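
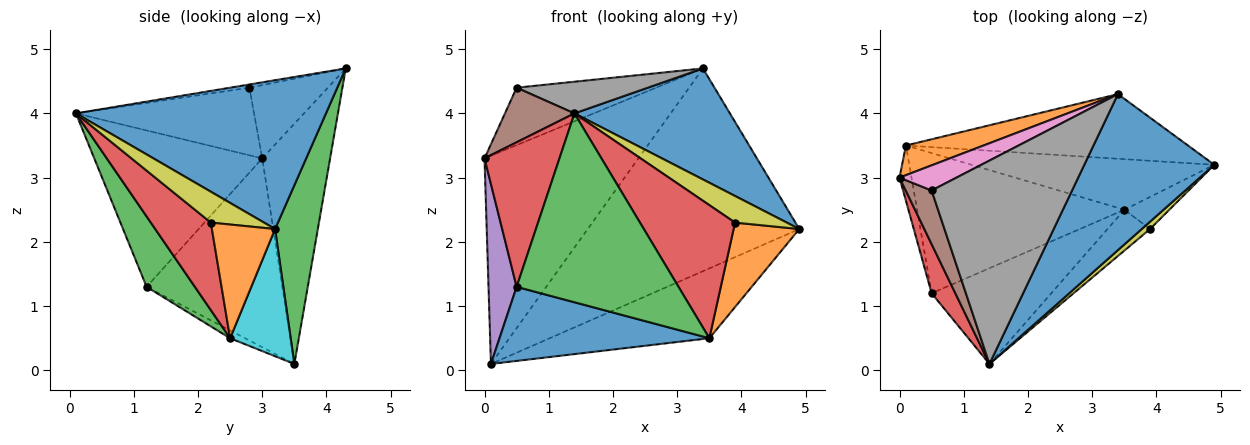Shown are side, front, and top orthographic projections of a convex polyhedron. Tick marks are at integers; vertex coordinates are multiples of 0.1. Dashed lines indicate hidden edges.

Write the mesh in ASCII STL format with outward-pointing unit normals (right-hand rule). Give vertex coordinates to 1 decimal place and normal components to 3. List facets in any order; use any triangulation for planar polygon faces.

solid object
 facet normal 0.682 -0.424 0.596
  outer loop
   vertex 3.4 4.3 4.7
   vertex 1.4 0.1 4.0
   vertex 4.9 3.2 2.2
  endloop
 endfacet
 facet normal -0.400 0.907 0.129
  outer loop
   vertex 3.4 4.3 4.7
   vertex 0.1 3.5 0.1
   vertex 0.0 3.0 3.3
  endloop
 endfacet
 facet normal 0.189 0.936 -0.298
  outer loop
   vertex 3.4 4.3 4.7
   vertex 4.9 3.2 2.2
   vertex 0.1 3.5 0.1
  endloop
 endfacet
 facet normal -0.905 -0.404 0.137
  outer loop
   vertex 0.5 1.2 1.3
   vertex 1.4 0.1 4.0
   vertex 0.0 3.0 3.3
  endloop
 endfacet
 facet normal -0.977 -0.202 -0.062
  outer loop
   vertex 0.5 1.2 1.3
   vertex 0.0 3.0 3.3
   vertex 0.1 3.5 0.1
  endloop
 endfacet
 facet normal -0.877 -0.342 0.337
  outer loop
   vertex 0.5 2.8 4.4
   vertex 0.0 3.0 3.3
   vertex 1.4 0.1 4.0
  endloop
 endfacet
 facet normal -0.458 0.814 0.356
  outer loop
   vertex 0.5 2.8 4.4
   vertex 3.4 4.3 4.7
   vertex 0.0 3.0 3.3
  endloop
 endfacet
 facet normal -0.023 -0.154 0.988
  outer loop
   vertex 0.5 2.8 4.4
   vertex 1.4 0.1 4.0
   vertex 3.4 4.3 4.7
  endloop
 endfacet
 facet normal 0.704 -0.685 0.189
  outer loop
   vertex 3.9 2.2 2.3
   vertex 4.9 3.2 2.2
   vertex 1.4 0.1 4.0
  endloop
 endfacet
 facet normal 0.294 0.774 -0.561
  outer loop
   vertex 3.5 2.5 0.5
   vertex 0.1 3.5 0.1
   vertex 4.9 3.2 2.2
  endloop
 endfacet
 facet normal -0.033 -0.467 -0.884
  outer loop
   vertex 3.5 2.5 0.5
   vertex 0.5 1.2 1.3
   vertex 0.1 3.5 0.1
  endloop
 endfacet
 facet normal 0.669 -0.695 -0.264
  outer loop
   vertex 3.5 2.5 0.5
   vertex 4.9 3.2 2.2
   vertex 3.9 2.2 2.3
  endloop
 endfacet
 facet normal 0.257 -0.862 -0.437
  outer loop
   vertex 3.5 2.5 0.5
   vertex 1.4 0.1 4.0
   vertex 0.5 1.2 1.3
  endloop
 endfacet
 facet normal 0.517 -0.818 -0.251
  outer loop
   vertex 3.5 2.5 0.5
   vertex 3.9 2.2 2.3
   vertex 1.4 0.1 4.0
  endloop
 endfacet
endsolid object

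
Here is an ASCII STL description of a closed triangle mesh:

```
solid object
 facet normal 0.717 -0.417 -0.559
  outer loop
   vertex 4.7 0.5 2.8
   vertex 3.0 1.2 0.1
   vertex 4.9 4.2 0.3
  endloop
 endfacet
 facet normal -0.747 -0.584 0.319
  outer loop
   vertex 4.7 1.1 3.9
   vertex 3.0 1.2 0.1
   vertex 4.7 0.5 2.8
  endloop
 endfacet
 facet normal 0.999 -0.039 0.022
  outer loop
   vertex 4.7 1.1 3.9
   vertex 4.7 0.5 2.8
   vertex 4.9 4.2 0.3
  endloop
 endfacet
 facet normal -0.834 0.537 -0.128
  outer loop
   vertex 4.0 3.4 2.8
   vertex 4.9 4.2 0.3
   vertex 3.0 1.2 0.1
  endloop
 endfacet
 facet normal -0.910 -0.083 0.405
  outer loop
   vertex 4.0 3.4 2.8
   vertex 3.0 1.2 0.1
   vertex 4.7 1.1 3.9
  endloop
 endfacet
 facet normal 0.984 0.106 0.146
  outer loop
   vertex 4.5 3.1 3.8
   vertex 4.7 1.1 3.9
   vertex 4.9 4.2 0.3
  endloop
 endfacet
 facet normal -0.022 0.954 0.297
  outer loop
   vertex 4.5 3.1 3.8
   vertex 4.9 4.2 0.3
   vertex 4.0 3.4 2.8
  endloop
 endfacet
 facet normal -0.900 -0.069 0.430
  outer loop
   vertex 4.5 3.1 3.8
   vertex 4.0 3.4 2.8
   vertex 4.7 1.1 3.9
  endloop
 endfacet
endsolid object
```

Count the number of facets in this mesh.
8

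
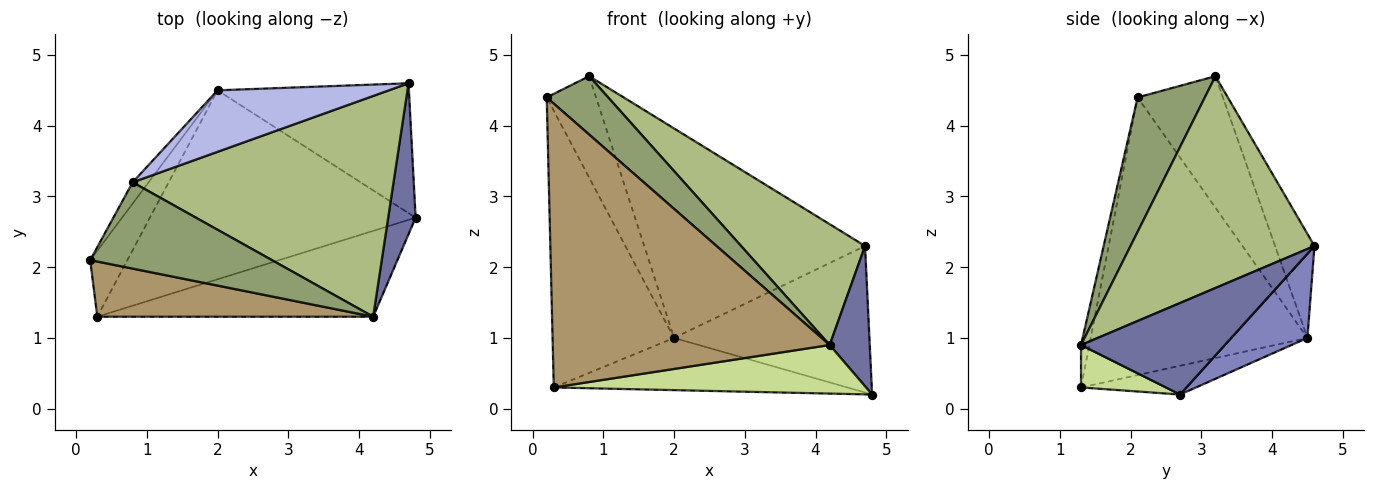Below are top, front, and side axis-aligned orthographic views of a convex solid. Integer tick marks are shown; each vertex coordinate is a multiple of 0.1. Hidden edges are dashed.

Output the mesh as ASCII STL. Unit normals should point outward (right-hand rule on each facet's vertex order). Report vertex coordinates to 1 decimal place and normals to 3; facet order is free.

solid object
 facet normal 0.925 -0.258 0.277
  outer loop
   vertex 4.2 1.3 0.9
   vertex 4.8 2.7 0.2
   vertex 4.7 4.6 2.3
  endloop
 endfacet
 facet normal 0.280 0.718 -0.637
  outer loop
   vertex 2.0 4.5 1.0
   vertex 4.7 4.6 2.3
   vertex 4.8 2.7 0.2
  endloop
 endfacet
 facet normal -0.861 0.498 -0.104
  outer loop
   vertex 0.8 3.2 4.7
   vertex 2.0 4.5 1.0
   vertex 0.2 2.1 4.4
  endloop
 endfacet
 facet normal -0.169 0.946 0.278
  outer loop
   vertex 0.8 3.2 4.7
   vertex 4.7 4.6 2.3
   vertex 2.0 4.5 1.0
  endloop
 endfacet
 facet normal 0.522 -0.478 0.706
  outer loop
   vertex 0.8 3.2 4.7
   vertex 0.2 2.1 4.4
   vertex 4.2 1.3 0.9
  endloop
 endfacet
 facet normal 0.580 -0.391 0.715
  outer loop
   vertex 0.8 3.2 4.7
   vertex 4.2 1.3 0.9
   vertex 4.7 4.6 2.3
  endloop
 endfacet
 facet normal 0.133 -0.488 -0.863
  outer loop
   vertex 0.3 1.3 0.3
   vertex 4.8 2.7 0.2
   vertex 4.2 1.3 0.9
  endloop
 endfacet
 facet normal -0.104 0.265 -0.959
  outer loop
   vertex 0.3 1.3 0.3
   vertex 2.0 4.5 1.0
   vertex 4.8 2.7 0.2
  endloop
 endfacet
 facet normal -0.029 -0.981 0.191
  outer loop
   vertex 0.3 1.3 0.3
   vertex 4.2 1.3 0.9
   vertex 0.2 2.1 4.4
  endloop
 endfacet
 facet normal -0.866 0.486 -0.116
  outer loop
   vertex 0.3 1.3 0.3
   vertex 0.2 2.1 4.4
   vertex 2.0 4.5 1.0
  endloop
 endfacet
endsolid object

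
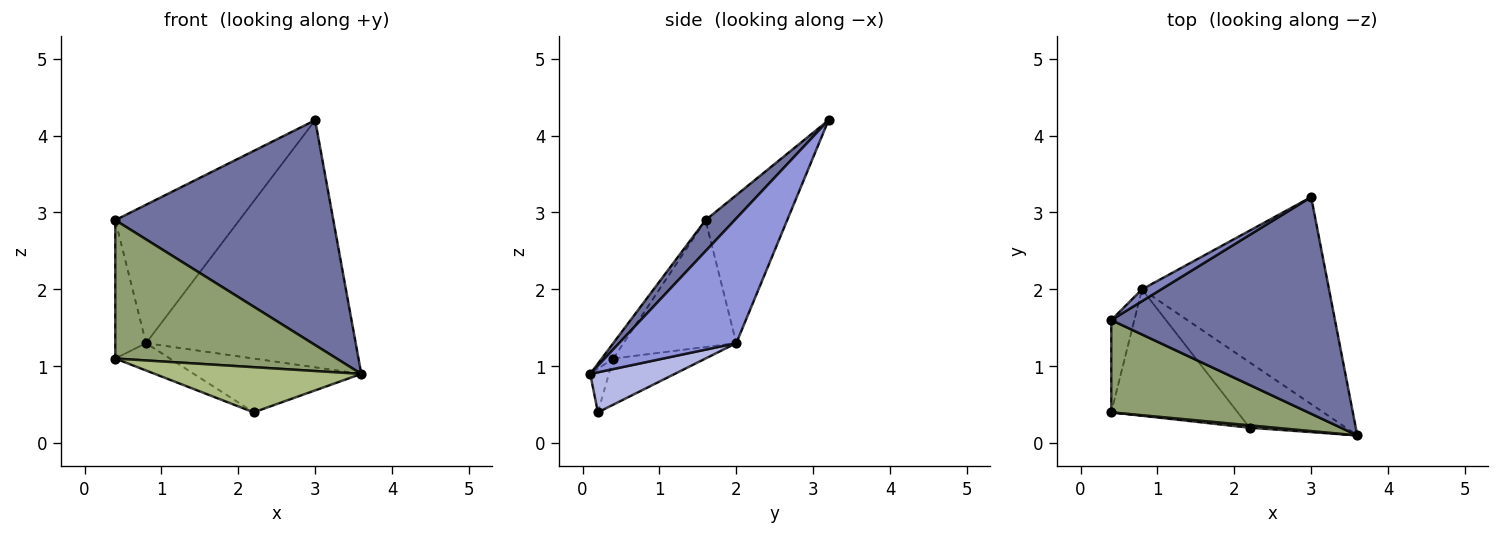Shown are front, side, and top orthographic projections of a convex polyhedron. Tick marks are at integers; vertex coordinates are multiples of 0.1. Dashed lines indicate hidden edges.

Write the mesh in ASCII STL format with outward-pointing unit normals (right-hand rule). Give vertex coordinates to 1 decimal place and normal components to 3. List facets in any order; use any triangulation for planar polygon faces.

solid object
 facet normal 0.096 -0.717 0.691
  outer loop
   vertex 3.0 3.2 4.2
   vertex 0.4 1.6 2.9
   vertex 3.6 0.1 0.9
  endloop
 endfacet
 facet normal -0.548 0.833 0.071
  outer loop
   vertex 0.8 2.0 1.3
   vertex 0.4 1.6 2.9
   vertex 3.0 3.2 4.2
  endloop
 endfacet
 facet normal 0.394 0.705 -0.590
  outer loop
   vertex 0.8 2.0 1.3
   vertex 3.0 3.2 4.2
   vertex 3.6 0.1 0.9
  endloop
 endfacet
 facet normal 0.306 0.605 -0.735
  outer loop
   vertex 0.8 2.0 1.3
   vertex 3.6 0.1 0.9
   vertex 2.2 0.2 0.4
  endloop
 endfacet
 facet normal -0.043 -0.831 0.554
  outer loop
   vertex 0.4 0.4 1.1
   vertex 3.6 0.1 0.9
   vertex 0.4 1.6 2.9
  endloop
 endfacet
 facet normal -0.090 -0.995 0.053
  outer loop
   vertex 0.4 0.4 1.1
   vertex 2.2 0.2 0.4
   vertex 3.6 0.1 0.9
  endloop
 endfacet
 facet normal -0.950 0.259 -0.173
  outer loop
   vertex 0.4 0.4 1.1
   vertex 0.4 1.6 2.9
   vertex 0.8 2.0 1.3
  endloop
 endfacet
 facet normal -0.336 0.199 -0.921
  outer loop
   vertex 0.4 0.4 1.1
   vertex 0.8 2.0 1.3
   vertex 2.2 0.2 0.4
  endloop
 endfacet
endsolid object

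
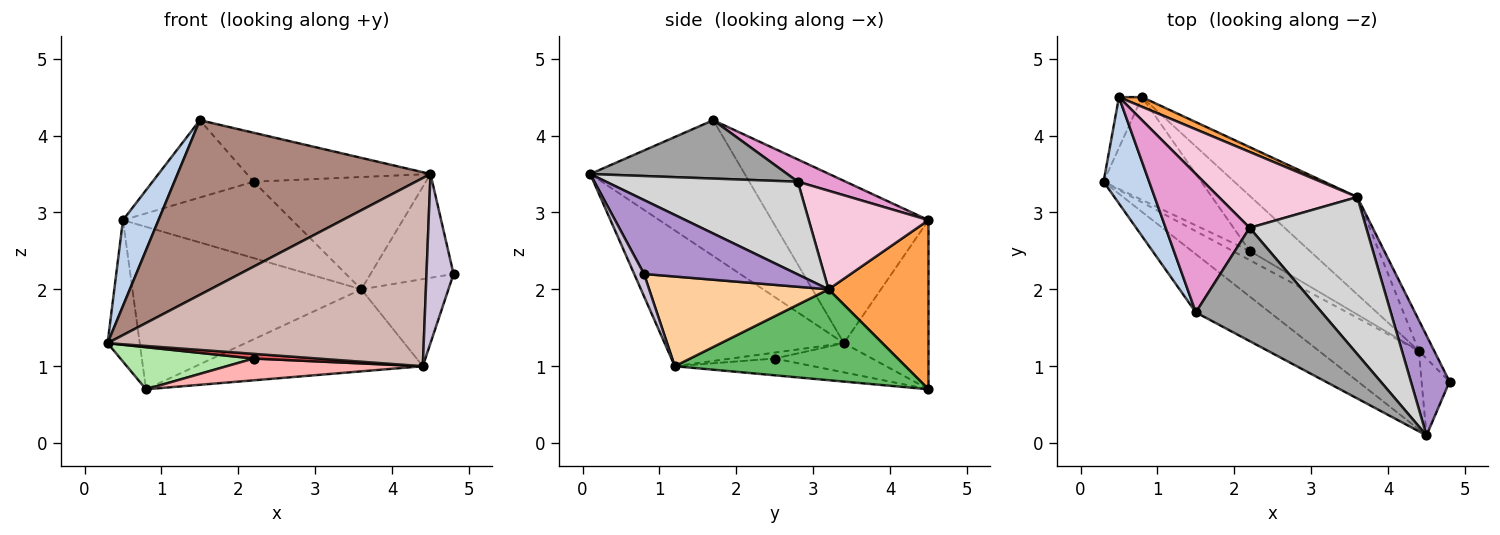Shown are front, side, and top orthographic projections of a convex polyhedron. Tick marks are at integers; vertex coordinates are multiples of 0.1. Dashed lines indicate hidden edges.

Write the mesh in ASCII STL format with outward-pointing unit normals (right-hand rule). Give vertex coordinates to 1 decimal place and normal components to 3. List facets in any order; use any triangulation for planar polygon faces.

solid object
 facet normal -0.927 0.353 -0.126
  outer loop
   vertex 0.5 4.5 2.9
   vertex 0.8 4.5 0.7
   vertex 0.3 3.4 1.3
  endloop
 endfacet
 facet normal -0.941 -0.213 0.264
  outer loop
   vertex 1.5 1.7 4.2
   vertex 0.5 4.5 2.9
   vertex 0.3 3.4 1.3
  endloop
 endfacet
 facet normal 0.400 0.915 0.054
  outer loop
   vertex 3.6 3.2 2.0
   vertex 0.8 4.5 0.7
   vertex 0.5 4.5 2.9
  endloop
 endfacet
 facet normal 0.889 0.432 -0.152
  outer loop
   vertex 3.6 3.2 2.0
   vertex 4.8 0.8 2.2
   vertex 4.4 1.2 1.0
  endloop
 endfacet
 facet normal 0.547 0.539 -0.640
  outer loop
   vertex 3.6 3.2 2.0
   vertex 4.4 1.2 1.0
   vertex 0.8 4.5 0.7
  endloop
 endfacet
 facet normal -0.267 -0.365 -0.892
  outer loop
   vertex 2.2 2.5 1.1
   vertex 0.3 3.4 1.3
   vertex 0.8 4.5 0.7
  endloop
 endfacet
 facet normal -0.295 -0.434 -0.851
  outer loop
   vertex 2.2 2.5 1.1
   vertex 4.4 1.2 1.0
   vertex 0.3 3.4 1.3
  endloop
 endfacet
 facet normal -0.251 -0.356 -0.900
  outer loop
   vertex 2.2 2.5 1.1
   vertex 0.8 4.5 0.7
   vertex 4.4 1.2 1.0
  endloop
 endfacet
 facet normal 0.798 0.434 0.418
  outer loop
   vertex 4.5 0.1 3.5
   vertex 4.8 0.8 2.2
   vertex 3.6 3.2 2.0
  endloop
 endfacet
 facet normal 0.314 -0.864 -0.393
  outer loop
   vertex 4.5 0.1 3.5
   vertex 4.4 1.2 1.0
   vertex 4.8 0.8 2.2
  endloop
 endfacet
 facet normal -0.502 -0.821 -0.274
  outer loop
   vertex 4.5 0.1 3.5
   vertex 1.5 1.7 4.2
   vertex 0.3 3.4 1.3
  endloop
 endfacet
 facet normal -0.464 -0.818 -0.341
  outer loop
   vertex 4.5 0.1 3.5
   vertex 0.3 3.4 1.3
   vertex 4.4 1.2 1.0
  endloop
 endfacet
 facet normal 0.225 0.475 0.851
  outer loop
   vertex 2.2 2.8 3.4
   vertex 0.5 4.5 2.9
   vertex 1.5 1.7 4.2
  endloop
 endfacet
 facet normal 0.449 0.634 0.630
  outer loop
   vertex 2.2 2.8 3.4
   vertex 3.6 3.2 2.0
   vertex 0.5 4.5 2.9
  endloop
 endfacet
 facet normal 0.392 0.365 0.845
  outer loop
   vertex 2.2 2.8 3.4
   vertex 1.5 1.7 4.2
   vertex 4.5 0.1 3.5
  endloop
 endfacet
 facet normal 0.543 0.488 0.683
  outer loop
   vertex 2.2 2.8 3.4
   vertex 4.5 0.1 3.5
   vertex 3.6 3.2 2.0
  endloop
 endfacet
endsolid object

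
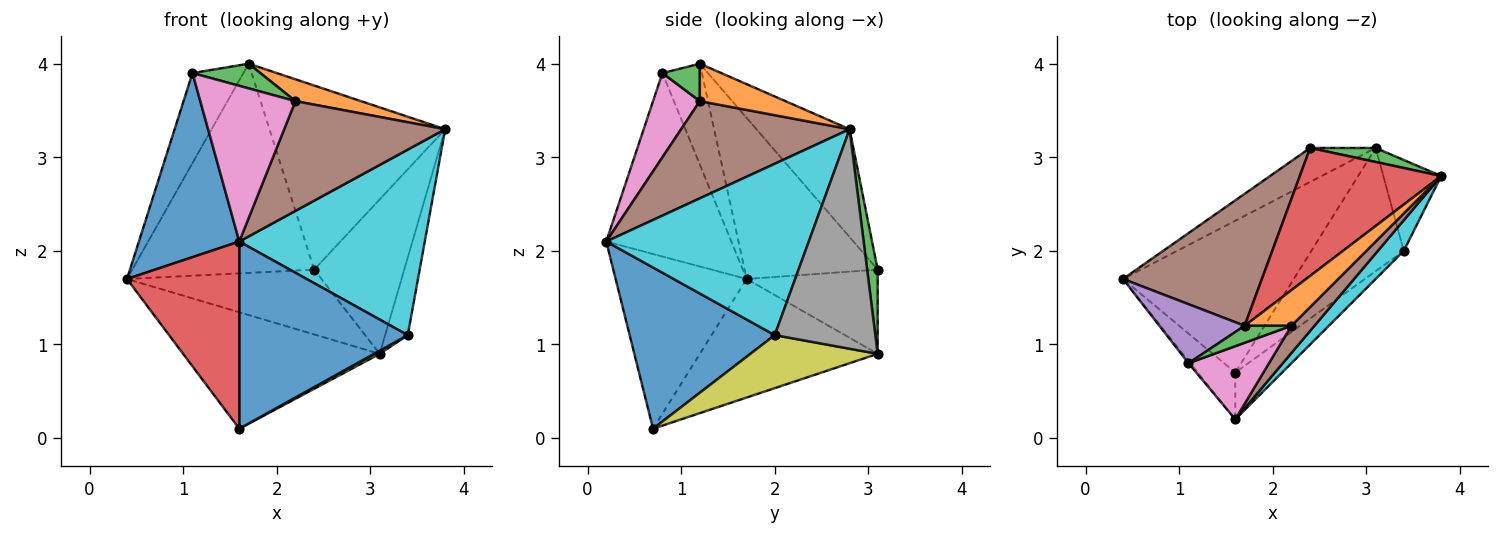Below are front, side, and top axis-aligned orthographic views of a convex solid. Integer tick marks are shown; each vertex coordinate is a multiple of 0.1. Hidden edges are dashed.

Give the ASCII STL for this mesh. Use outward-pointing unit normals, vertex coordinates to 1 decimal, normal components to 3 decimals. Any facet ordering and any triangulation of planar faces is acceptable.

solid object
 facet normal -0.780 -0.626 -0.008
  outer loop
   vertex 1.1 0.8 3.9
   vertex 0.4 1.7 1.7
   vertex 1.6 0.2 2.1
  endloop
 endfacet
 facet normal -0.512 0.761 -0.399
  outer loop
   vertex 2.4 3.1 1.8
   vertex 3.1 3.1 0.9
   vertex 0.4 1.7 1.7
  endloop
 endfacet
 facet normal 0.116 0.989 0.090
  outer loop
   vertex 2.4 3.1 1.8
   vertex 3.8 2.8 3.3
   vertex 3.1 3.1 0.9
  endloop
 endfacet
 facet normal -0.749 -0.642 -0.161
  outer loop
   vertex 1.6 0.7 0.1
   vertex 1.6 0.2 2.1
   vertex 0.4 1.7 1.7
  endloop
 endfacet
 facet normal -0.482 0.533 -0.695
  outer loop
   vertex 1.6 0.7 0.1
   vertex 0.4 1.7 1.7
   vertex 3.1 3.1 0.9
  endloop
 endfacet
 facet normal 0.713 -0.681 0.169
  outer loop
   vertex 2.2 1.2 3.6
   vertex 1.6 0.2 2.1
   vertex 3.8 2.8 3.3
  endloop
 endfacet
 facet normal 0.407 -0.827 0.389
  outer loop
   vertex 2.2 1.2 3.6
   vertex 1.1 0.8 3.9
   vertex 1.6 0.2 2.1
  endloop
 endfacet
 facet normal 0.945 0.212 -0.249
  outer loop
   vertex 3.4 2.0 1.1
   vertex 3.1 3.1 0.9
   vertex 3.8 2.8 3.3
  endloop
 endfacet
 facet normal 0.498 -0.022 -0.867
  outer loop
   vertex 3.4 2.0 1.1
   vertex 1.6 0.7 0.1
   vertex 3.1 3.1 0.9
  endloop
 endfacet
 facet normal 0.733 -0.671 0.111
  outer loop
   vertex 3.4 2.0 1.1
   vertex 3.8 2.8 3.3
   vertex 1.6 0.2 2.1
  endloop
 endfacet
 facet normal 0.641 -0.745 -0.186
  outer loop
   vertex 3.4 2.0 1.1
   vertex 1.6 0.2 2.1
   vertex 1.6 0.7 0.1
  endloop
 endfacet
 facet normal 0.564 -0.431 0.704
  outer loop
   vertex 1.7 1.2 4.0
   vertex 2.2 1.2 3.6
   vertex 3.8 2.8 3.3
  endloop
 endfacet
 facet normal 0.414 -0.750 0.517
  outer loop
   vertex 1.7 1.2 4.0
   vertex 1.1 0.8 3.9
   vertex 2.2 1.2 3.6
  endloop
 endfacet
 facet normal -0.399 0.753 0.523
  outer loop
   vertex 1.7 1.2 4.0
   vertex 3.8 2.8 3.3
   vertex 2.4 3.1 1.8
  endloop
 endfacet
 facet normal -0.544 0.701 0.460
  outer loop
   vertex 1.7 1.2 4.0
   vertex 0.4 1.7 1.7
   vertex 1.1 0.8 3.9
  endloop
 endfacet
 facet normal -0.526 0.719 0.454
  outer loop
   vertex 1.7 1.2 4.0
   vertex 2.4 3.1 1.8
   vertex 0.4 1.7 1.7
  endloop
 endfacet
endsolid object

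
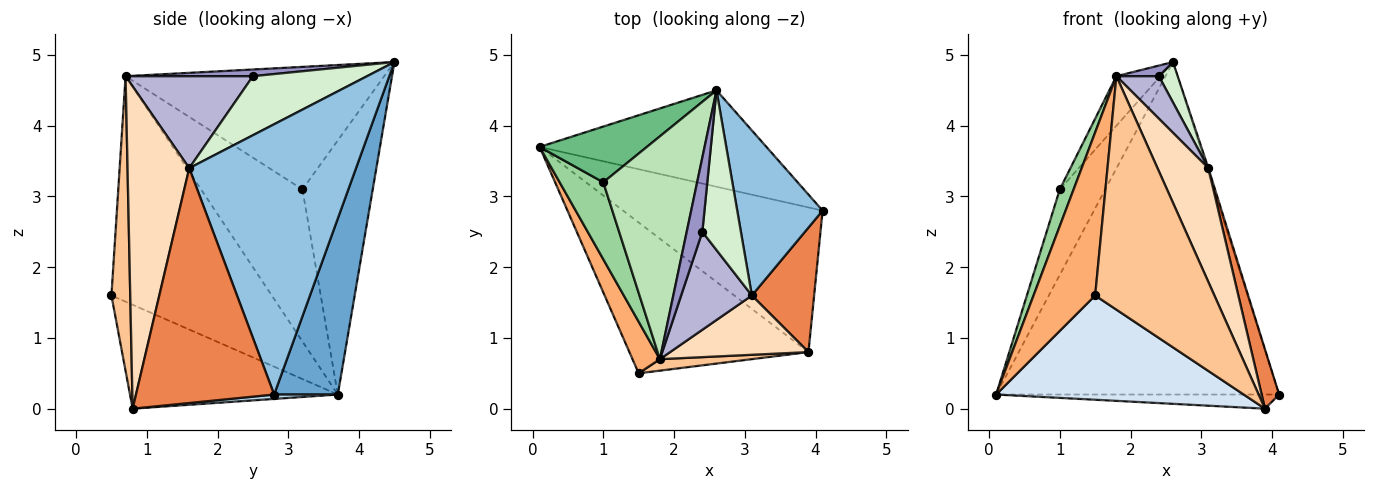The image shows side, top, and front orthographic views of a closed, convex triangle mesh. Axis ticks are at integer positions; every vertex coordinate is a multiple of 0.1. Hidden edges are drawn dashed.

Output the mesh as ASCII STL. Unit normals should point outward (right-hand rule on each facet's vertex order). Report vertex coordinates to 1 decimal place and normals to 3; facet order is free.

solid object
 facet normal 0.211 0.939 -0.272
  outer loop
   vertex 2.6 4.5 4.9
   vertex 4.1 2.8 0.2
   vertex 0.1 3.7 0.2
  endloop
 endfacet
 facet normal 0.954 0.009 0.301
  outer loop
   vertex 3.1 1.6 3.4
   vertex 4.1 2.8 0.2
   vertex 2.6 4.5 4.9
  endloop
 endfacet
 facet normal 0.022 0.097 -0.995
  outer loop
   vertex 3.9 0.8 0.0
   vertex 0.1 3.7 0.2
   vertex 4.1 2.8 0.2
  endloop
 endfacet
 facet normal -0.431 -0.513 -0.742
  outer loop
   vertex 3.9 0.8 0.0
   vertex 1.5 0.5 1.6
   vertex 0.1 3.7 0.2
  endloop
 endfacet
 facet normal 0.959 -0.121 0.254
  outer loop
   vertex 3.9 0.8 0.0
   vertex 4.1 2.8 0.2
   vertex 3.1 1.6 3.4
  endloop
 endfacet
 facet normal -0.927 -0.356 0.113
  outer loop
   vertex 1.8 0.7 4.7
   vertex 0.1 3.7 0.2
   vertex 1.5 0.5 1.6
  endloop
 endfacet
 facet normal 0.156 -0.987 0.049
  outer loop
   vertex 1.8 0.7 4.7
   vertex 1.5 0.5 1.6
   vertex 3.9 0.8 0.0
  endloop
 endfacet
 facet normal 0.732 -0.604 0.314
  outer loop
   vertex 1.8 0.7 4.7
   vertex 3.9 0.8 0.0
   vertex 3.1 1.6 3.4
  endloop
 endfacet
 facet normal -0.792 0.512 0.334
  outer loop
   vertex 1.0 3.2 3.1
   vertex 2.6 4.5 4.9
   vertex 0.1 3.7 0.2
  endloop
 endfacet
 facet normal -0.953 -0.130 0.273
  outer loop
   vertex 1.0 3.2 3.1
   vertex 0.1 3.7 0.2
   vertex 1.8 0.7 4.7
  endloop
 endfacet
 facet normal -0.787 0.134 0.603
  outer loop
   vertex 1.0 3.2 3.1
   vertex 1.8 0.7 4.7
   vertex 2.6 4.5 4.9
  endloop
 endfacet
 facet normal 0.829 -0.137 0.542
  outer loop
   vertex 2.4 2.5 4.7
   vertex 3.1 1.6 3.4
   vertex 2.6 4.5 4.9
  endloop
 endfacet
 facet normal 0.391 -0.130 0.911
  outer loop
   vertex 2.4 2.5 4.7
   vertex 2.6 4.5 4.9
   vertex 1.8 0.7 4.7
  endloop
 endfacet
 facet normal 0.766 -0.255 0.589
  outer loop
   vertex 2.4 2.5 4.7
   vertex 1.8 0.7 4.7
   vertex 3.1 1.6 3.4
  endloop
 endfacet
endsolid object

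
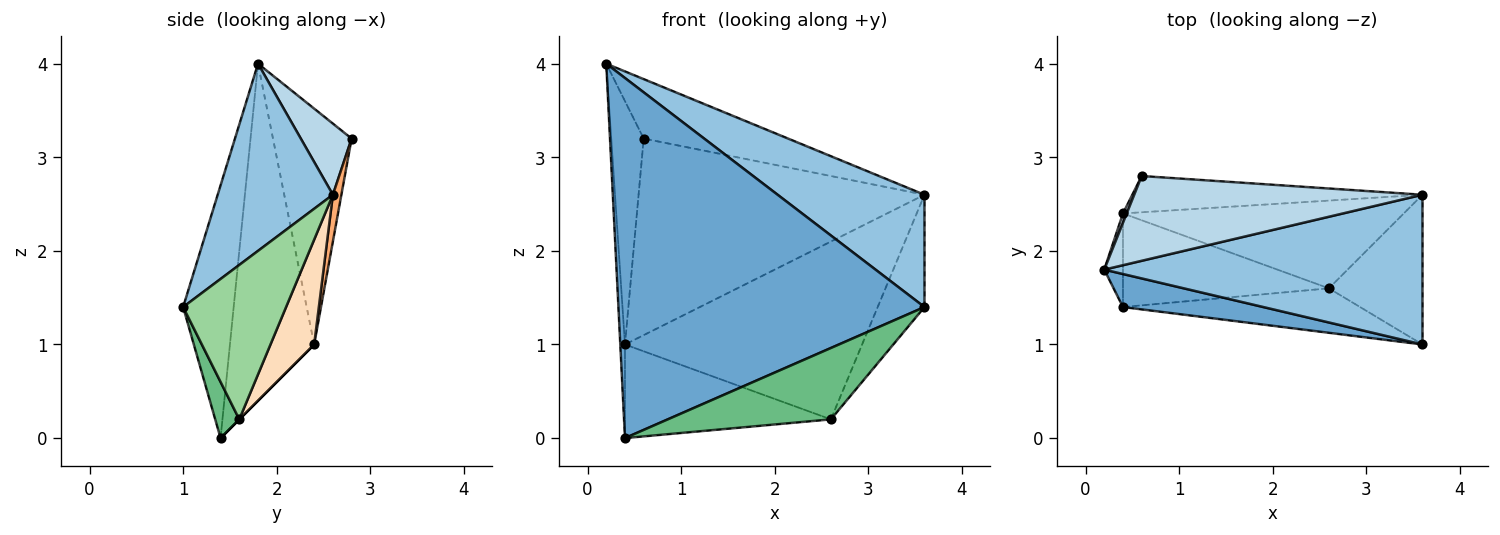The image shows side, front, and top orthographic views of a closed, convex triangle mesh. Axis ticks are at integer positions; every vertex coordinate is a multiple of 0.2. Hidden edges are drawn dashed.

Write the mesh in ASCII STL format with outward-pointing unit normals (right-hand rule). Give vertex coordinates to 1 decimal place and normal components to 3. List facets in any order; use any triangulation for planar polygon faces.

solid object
 facet normal -0.162 -0.983 0.090
  outer loop
   vertex 0.4 1.4 0.0
   vertex 3.6 1.0 1.4
   vertex 0.2 1.8 4.0
  endloop
 endfacet
 facet normal 0.426 -0.543 0.724
  outer loop
   vertex 3.6 2.6 2.6
   vertex 0.2 1.8 4.0
   vertex 3.6 1.0 1.4
  endloop
 endfacet
 facet normal 0.198 0.563 0.803
  outer loop
   vertex 3.6 2.6 2.6
   vertex 0.6 2.8 3.2
   vertex 0.2 1.8 4.0
  endloop
 endfacet
 facet normal -0.924 0.381 0.015
  outer loop
   vertex 0.4 2.4 1.0
   vertex 0.2 1.8 4.0
   vertex 0.6 2.8 3.2
  endloop
 endfacet
 facet normal -0.997 0.055 -0.055
  outer loop
   vertex 0.4 2.4 1.0
   vertex 0.4 1.4 0.0
   vertex 0.2 1.8 4.0
  endloop
 endfacet
 facet normal 0.029 0.983 -0.181
  outer loop
   vertex 0.4 2.4 1.0
   vertex 0.6 2.8 3.2
   vertex 3.6 2.6 2.6
  endloop
 endfacet
 facet normal 0.000 0.707 -0.707
  outer loop
   vertex 2.6 1.6 0.2
   vertex 0.4 1.4 0.0
   vertex 0.4 2.4 1.0
  endloop
 endfacet
 facet normal 0.163 0.885 -0.437
  outer loop
   vertex 2.6 1.6 0.2
   vertex 0.4 2.4 1.0
   vertex 3.6 2.6 2.6
  endloop
 endfacet
 facet normal 0.124 -0.842 -0.525
  outer loop
   vertex 2.6 1.6 0.2
   vertex 3.6 1.0 1.4
   vertex 0.4 1.4 0.0
  endloop
 endfacet
 facet normal 0.797 0.362 -0.483
  outer loop
   vertex 2.6 1.6 0.2
   vertex 3.6 2.6 2.6
   vertex 3.6 1.0 1.4
  endloop
 endfacet
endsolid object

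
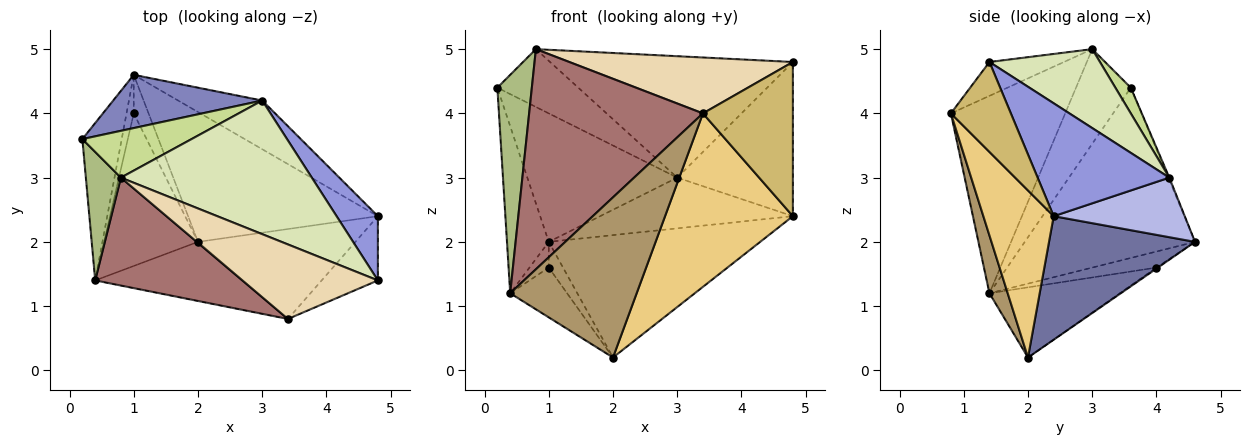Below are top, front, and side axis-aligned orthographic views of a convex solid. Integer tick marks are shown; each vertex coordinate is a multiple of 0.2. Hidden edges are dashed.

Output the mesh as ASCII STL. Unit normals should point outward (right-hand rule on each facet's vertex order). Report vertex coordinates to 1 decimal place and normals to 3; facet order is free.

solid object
 facet normal 0.428 0.620 -0.658
  outer loop
   vertex 4.8 2.4 2.4
   vertex 2.0 2.0 0.2
   vertex 1.0 4.6 2.0
  endloop
 endfacet
 facet normal -0.007 0.924 0.383
  outer loop
   vertex 3.0 4.2 3.0
   vertex 1.0 4.6 2.0
   vertex 0.2 3.6 4.4
  endloop
 endfacet
 facet normal 0.725 0.636 0.265
  outer loop
   vertex 3.0 4.2 3.0
   vertex 4.8 1.4 4.8
   vertex 4.8 2.4 2.4
  endloop
 endfacet
 facet normal 0.440 0.648 -0.622
  outer loop
   vertex 3.0 4.2 3.0
   vertex 4.8 2.4 2.4
   vertex 1.0 4.6 2.0
  endloop
 endfacet
 facet normal -0.948 0.232 -0.219
  outer loop
   vertex 0.4 1.4 1.2
   vertex 0.2 3.6 4.4
   vertex 1.0 4.6 2.0
  endloop
 endfacet
 facet normal -0.808 -0.508 0.299
  outer loop
   vertex 0.8 3.0 5.0
   vertex 0.2 3.6 4.4
   vertex 0.4 1.4 1.2
  endloop
 endfacet
 facet normal 0.146 0.769 0.622
  outer loop
   vertex 0.8 3.0 5.0
   vertex 3.0 4.2 3.0
   vertex 0.2 3.6 4.4
  endloop
 endfacet
 facet normal 0.293 0.643 0.708
  outer loop
   vertex 0.8 3.0 5.0
   vertex 4.8 1.4 4.8
   vertex 3.0 4.2 3.0
  endloop
 endfacet
 facet normal 0.134 -0.930 -0.343
  outer loop
   vertex 3.4 0.8 4.0
   vertex 0.4 1.4 1.2
   vertex 2.0 2.0 0.2
  endloop
 endfacet
 facet normal 0.524 -0.786 -0.328
  outer loop
   vertex 3.4 0.8 4.0
   vertex 4.8 2.4 2.4
   vertex 4.8 1.4 4.8
  endloop
 endfacet
 facet normal 0.439 -0.798 -0.414
  outer loop
   vertex 3.4 0.8 4.0
   vertex 2.0 2.0 0.2
   vertex 4.8 2.4 2.4
  endloop
 endfacet
 facet normal -0.196 -0.588 0.784
  outer loop
   vertex 3.4 0.8 4.0
   vertex 4.8 1.4 4.8
   vertex 0.8 3.0 5.0
  endloop
 endfacet
 facet normal -0.508 -0.773 0.379
  outer loop
   vertex 3.4 0.8 4.0
   vertex 0.8 3.0 5.0
   vertex 0.4 1.4 1.2
  endloop
 endfacet
 facet normal -0.055 0.554 -0.831
  outer loop
   vertex 1.0 4.0 1.6
   vertex 1.0 4.6 2.0
   vertex 2.0 2.0 0.2
  endloop
 endfacet
 facet normal -0.880 0.264 -0.396
  outer loop
   vertex 1.0 4.0 1.6
   vertex 0.4 1.4 1.2
   vertex 1.0 4.6 2.0
  endloop
 endfacet
 facet normal -0.579 0.253 -0.775
  outer loop
   vertex 1.0 4.0 1.6
   vertex 2.0 2.0 0.2
   vertex 0.4 1.4 1.2
  endloop
 endfacet
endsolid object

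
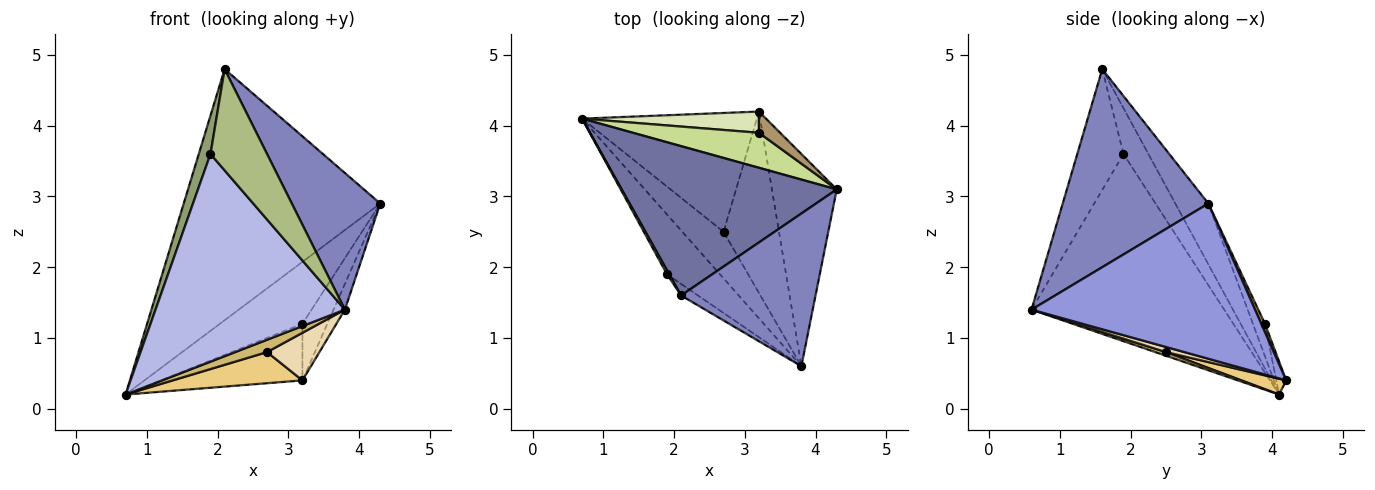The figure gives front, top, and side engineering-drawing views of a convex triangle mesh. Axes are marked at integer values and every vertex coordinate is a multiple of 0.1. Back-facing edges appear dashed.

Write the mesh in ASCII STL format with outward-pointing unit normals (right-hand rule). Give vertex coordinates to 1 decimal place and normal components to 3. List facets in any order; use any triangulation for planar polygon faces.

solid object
 facet normal -0.143 0.851 0.506
  outer loop
   vertex 2.1 1.6 4.8
   vertex 4.3 3.1 2.9
   vertex 0.7 4.1 0.2
  endloop
 endfacet
 facet normal 0.739 -0.449 0.502
  outer loop
   vertex 2.1 1.6 4.8
   vertex 3.8 0.6 1.4
   vertex 4.3 3.1 2.9
  endloop
 endfacet
 facet normal 0.922 0.047 -0.385
  outer loop
   vertex 3.2 4.2 0.4
   vertex 4.3 3.1 2.9
   vertex 3.8 0.6 1.4
  endloop
 endfacet
 facet normal -0.699 -0.687 -0.198
  outer loop
   vertex 1.9 1.9 3.6
   vertex 0.7 4.1 0.2
   vertex 3.8 0.6 1.4
  endloop
 endfacet
 facet normal -0.904 -0.424 0.045
  outer loop
   vertex 1.9 1.9 3.6
   vertex 2.1 1.6 4.8
   vertex 0.7 4.1 0.2
  endloop
 endfacet
 facet normal -0.630 -0.772 -0.088
  outer loop
   vertex 1.9 1.9 3.6
   vertex 3.8 0.6 1.4
   vertex 2.1 1.6 4.8
  endloop
 endfacet
 facet normal -0.126 0.864 0.488
  outer loop
   vertex 3.2 3.9 1.2
   vertex 0.7 4.1 0.2
   vertex 4.3 3.1 2.9
  endloop
 endfacet
 facet normal -0.065 0.934 0.350
  outer loop
   vertex 3.2 3.9 1.2
   vertex 3.2 4.2 0.4
   vertex 0.7 4.1 0.2
  endloop
 endfacet
 facet normal 0.137 0.927 0.348
  outer loop
   vertex 3.2 3.9 1.2
   vertex 4.3 3.1 2.9
   vertex 3.2 4.2 0.4
  endloop
 endfacet
 facet normal 0.085 -0.255 -0.963
  outer loop
   vertex 2.7 2.5 0.8
   vertex 3.8 0.6 1.4
   vertex 0.7 4.1 0.2
  endloop
 endfacet
 facet normal 0.087 -0.252 -0.964
  outer loop
   vertex 2.7 2.5 0.8
   vertex 0.7 4.1 0.2
   vertex 3.2 4.2 0.4
  endloop
 endfacet
 facet normal 0.089 -0.253 -0.963
  outer loop
   vertex 2.7 2.5 0.8
   vertex 3.2 4.2 0.4
   vertex 3.8 0.6 1.4
  endloop
 endfacet
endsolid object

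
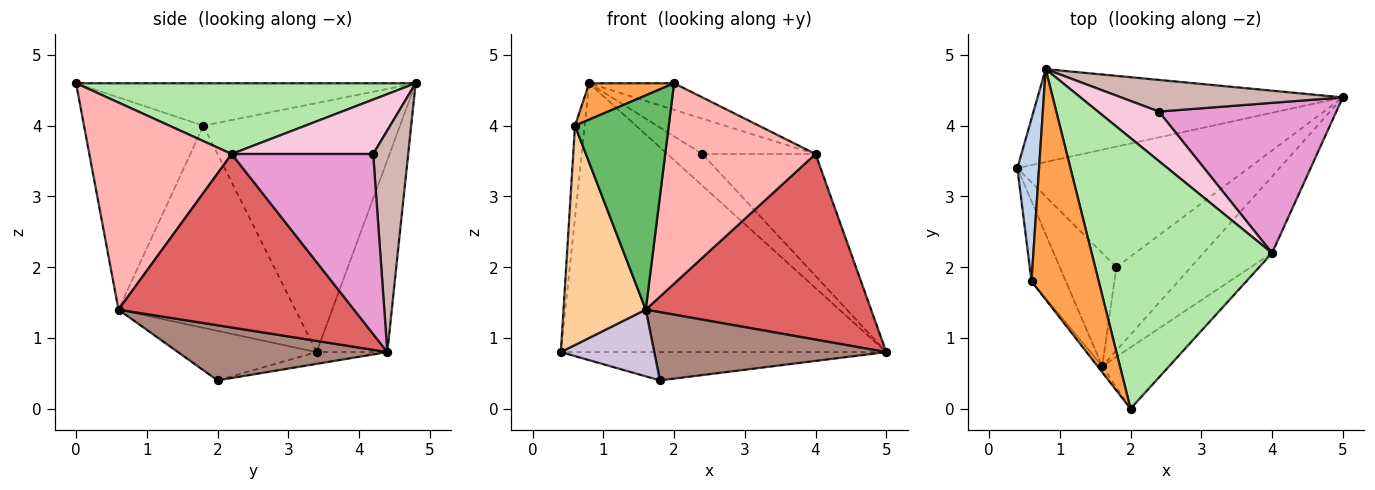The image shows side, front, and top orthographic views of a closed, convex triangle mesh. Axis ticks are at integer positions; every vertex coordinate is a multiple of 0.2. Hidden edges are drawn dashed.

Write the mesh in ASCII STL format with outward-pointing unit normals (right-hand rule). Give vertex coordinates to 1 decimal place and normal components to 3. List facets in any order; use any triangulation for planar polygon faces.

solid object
 facet normal -0.201 0.926 -0.320
  outer loop
   vertex 0.8 4.8 4.6
   vertex 5.0 4.4 0.8
   vertex 0.4 3.4 0.8
  endloop
 endfacet
 facet normal -0.995 0.049 0.087
  outer loop
   vertex 0.6 1.8 4.0
   vertex 0.8 4.8 4.6
   vertex 0.4 3.4 0.8
  endloop
 endfacet
 facet normal -0.529 -0.132 0.838
  outer loop
   vertex 0.6 1.8 4.0
   vertex 2.0 0.0 4.6
   vertex 0.8 4.8 4.6
  endloop
 endfacet
 facet normal -0.896 -0.417 -0.152
  outer loop
   vertex 0.6 1.8 4.0
   vertex 0.4 3.4 0.8
   vertex 1.6 0.6 1.4
  endloop
 endfacet
 facet normal -0.786 -0.617 -0.017
  outer loop
   vertex 0.6 1.8 4.0
   vertex 1.6 0.6 1.4
   vertex 2.0 0.0 4.6
  endloop
 endfacet
 facet normal 0.364 0.091 0.927
  outer loop
   vertex 4.0 2.2 3.6
   vertex 0.8 4.8 4.6
   vertex 2.0 0.0 4.6
  endloop
 endfacet
 facet normal 0.695 -0.665 -0.274
  outer loop
   vertex 4.0 2.2 3.6
   vertex 1.6 0.6 1.4
   vertex 5.0 4.4 0.8
  endloop
 endfacet
 facet normal 0.671 -0.709 -0.217
  outer loop
   vertex 4.0 2.2 3.6
   vertex 2.0 0.0 4.6
   vertex 1.6 0.6 1.4
  endloop
 endfacet
 facet normal -0.050 0.228 -0.972
  outer loop
   vertex 1.8 2.0 0.4
   vertex 0.4 3.4 0.8
   vertex 5.0 4.4 0.8
  endloop
 endfacet
 facet normal -0.602 -0.405 -0.688
  outer loop
   vertex 1.8 2.0 0.4
   vertex 1.6 0.6 1.4
   vertex 0.4 3.4 0.8
  endloop
 endfacet
 facet normal 0.497 -0.550 -0.671
  outer loop
   vertex 1.8 2.0 0.4
   vertex 5.0 4.4 0.8
   vertex 1.6 0.6 1.4
  endloop
 endfacet
 facet normal 0.577 0.577 0.577
  outer loop
   vertex 2.4 4.2 3.6
   vertex 5.0 4.4 0.8
   vertex 0.8 4.8 4.6
  endloop
 endfacet
 facet normal 0.619 0.495 0.610
  outer loop
   vertex 2.4 4.2 3.6
   vertex 4.0 2.2 3.6
   vertex 5.0 4.4 0.8
  endloop
 endfacet
 facet normal 0.588 0.470 0.658
  outer loop
   vertex 2.4 4.2 3.6
   vertex 0.8 4.8 4.6
   vertex 4.0 2.2 3.6
  endloop
 endfacet
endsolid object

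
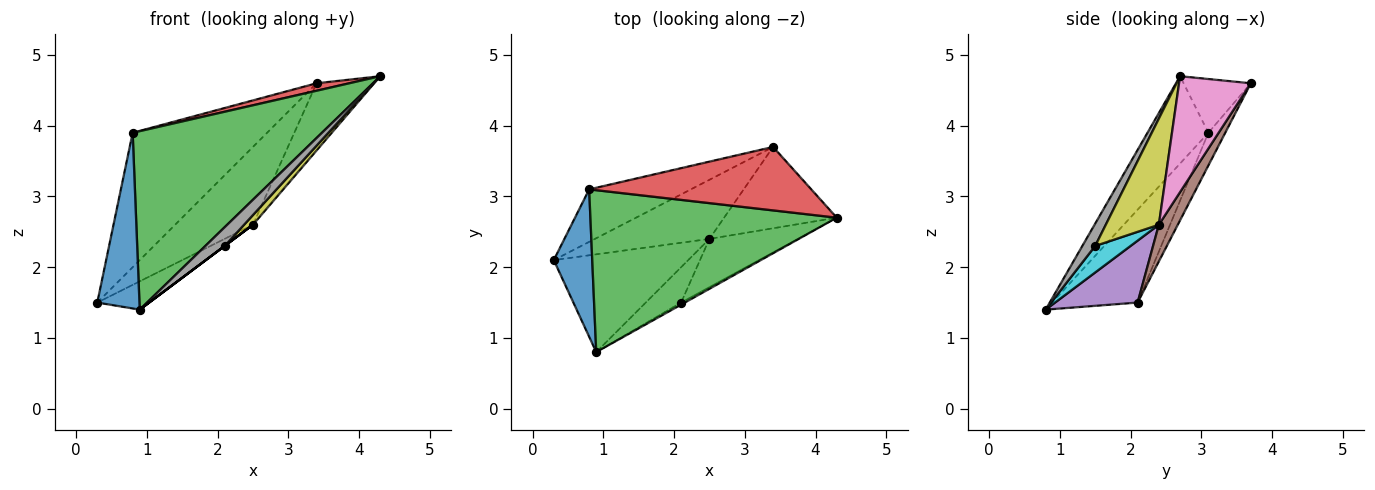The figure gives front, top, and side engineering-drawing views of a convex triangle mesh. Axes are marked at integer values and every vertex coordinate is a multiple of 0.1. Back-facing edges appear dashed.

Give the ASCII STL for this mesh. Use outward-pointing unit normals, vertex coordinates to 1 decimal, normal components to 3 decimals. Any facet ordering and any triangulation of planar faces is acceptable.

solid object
 facet normal -0.841 -0.415 0.348
  outer loop
   vertex 0.8 3.1 3.9
   vertex 0.3 2.1 1.5
   vertex 0.9 0.8 1.4
  endloop
 endfacet
 facet normal -0.116 0.925 -0.361
  outer loop
   vertex 0.8 3.1 3.9
   vertex 3.4 3.7 4.6
   vertex 0.3 2.1 1.5
  endloop
 endfacet
 facet normal -0.232 -0.720 0.654
  outer loop
   vertex 0.8 3.1 3.9
   vertex 0.9 0.8 1.4
   vertex 4.3 2.7 4.7
  endloop
 endfacet
 facet normal -0.234 -0.114 0.966
  outer loop
   vertex 0.8 3.1 3.9
   vertex 4.3 2.7 4.7
   vertex 3.4 3.7 4.6
  endloop
 endfacet
 facet normal 0.405 0.254 -0.878
  outer loop
   vertex 2.5 2.4 2.6
   vertex 0.9 0.8 1.4
   vertex 0.3 2.1 1.5
  endloop
 endfacet
 facet normal 0.190 0.782 -0.594
  outer loop
   vertex 2.5 2.4 2.6
   vertex 0.3 2.1 1.5
   vertex 3.4 3.7 4.6
  endloop
 endfacet
 facet normal 0.621 0.499 -0.604
  outer loop
   vertex 2.5 2.4 2.6
   vertex 3.4 3.7 4.6
   vertex 4.3 2.7 4.7
  endloop
 endfacet
 facet normal 0.552 -0.829 -0.092
  outer loop
   vertex 2.1 1.5 2.3
   vertex 4.3 2.7 4.7
   vertex 0.9 0.8 1.4
  endloop
 endfacet
 facet normal 0.762 -0.127 -0.635
  outer loop
   vertex 2.1 1.5 2.3
   vertex 2.5 2.4 2.6
   vertex 4.3 2.7 4.7
  endloop
 endfacet
 facet normal 0.600 0.000 -0.800
  outer loop
   vertex 2.1 1.5 2.3
   vertex 0.9 0.8 1.4
   vertex 2.5 2.4 2.6
  endloop
 endfacet
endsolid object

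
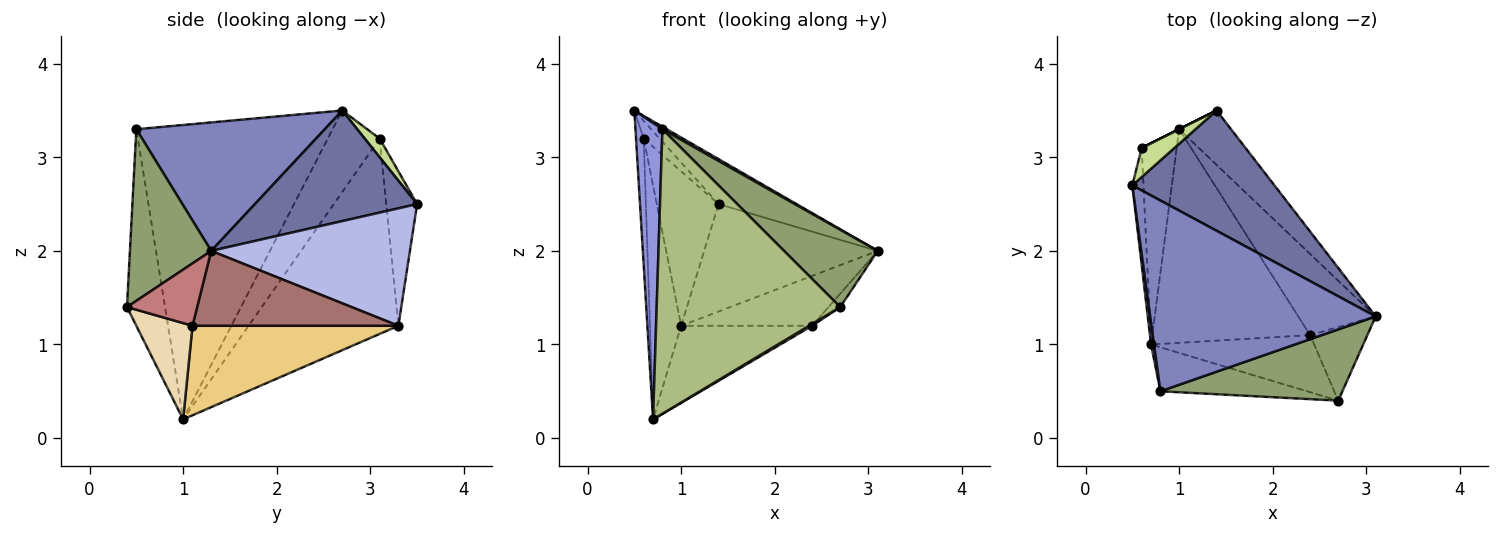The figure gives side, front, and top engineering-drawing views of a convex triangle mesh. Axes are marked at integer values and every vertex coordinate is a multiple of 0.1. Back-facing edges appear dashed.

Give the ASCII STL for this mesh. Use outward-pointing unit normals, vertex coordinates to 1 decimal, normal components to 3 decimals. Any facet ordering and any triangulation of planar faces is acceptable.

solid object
 facet normal 0.589 0.283 0.757
  outer loop
   vertex 1.4 3.5 2.5
   vertex 0.5 2.7 3.5
   vertex 3.1 1.3 2.0
  endloop
 endfacet
 facet normal 0.495 -0.011 0.869
  outer loop
   vertex 0.8 0.5 3.3
   vertex 3.1 1.3 2.0
   vertex 0.5 2.7 3.5
  endloop
 endfacet
 facet normal -0.991 -0.136 0.010
  outer loop
   vertex 0.8 0.5 3.3
   vertex 0.5 2.7 3.5
   vertex 0.7 1.0 0.2
  endloop
 endfacet
 facet normal 0.715 0.624 -0.316
  outer loop
   vertex 1.0 3.3 1.2
   vertex 1.4 3.5 2.5
   vertex 3.1 1.3 2.0
  endloop
 endfacet
 facet normal 0.538 -0.620 0.571
  outer loop
   vertex 2.7 0.4 1.4
   vertex 3.1 1.3 2.0
   vertex 0.8 0.5 3.3
  endloop
 endfacet
 facet normal -0.201 -0.968 -0.150
  outer loop
   vertex 2.7 0.4 1.4
   vertex 0.8 0.5 3.3
   vertex 0.7 1.0 0.2
  endloop
 endfacet
 facet normal 0.439 0.466 0.768
  outer loop
   vertex 0.6 3.1 3.2
   vertex 0.5 2.7 3.5
   vertex 1.4 3.5 2.5
  endloop
 endfacet
 facet normal -0.447 0.894 0.000
  outer loop
   vertex 0.6 3.1 3.2
   vertex 1.4 3.5 2.5
   vertex 1.0 3.3 1.2
  endloop
 endfacet
 facet normal -0.980 0.145 -0.134
  outer loop
   vertex 0.6 3.1 3.2
   vertex 0.7 1.0 0.2
   vertex 0.5 2.7 3.5
  endloop
 endfacet
 facet normal -0.964 0.201 -0.173
  outer loop
   vertex 0.6 3.1 3.2
   vertex 1.0 3.3 1.2
   vertex 0.7 1.0 0.2
  endloop
 endfacet
 facet normal 0.471 0.299 -0.830
  outer loop
   vertex 2.4 1.1 1.2
   vertex 0.7 1.0 0.2
   vertex 1.0 3.3 1.2
  endloop
 endfacet
 facet normal 0.508 -0.028 -0.861
  outer loop
   vertex 2.4 1.1 1.2
   vertex 2.7 0.4 1.4
   vertex 0.7 1.0 0.2
  endloop
 endfacet
 facet normal 0.636 0.405 -0.657
  outer loop
   vertex 2.4 1.1 1.2
   vertex 1.0 3.3 1.2
   vertex 3.1 1.3 2.0
  endloop
 endfacet
 facet normal 0.732 0.122 -0.671
  outer loop
   vertex 2.4 1.1 1.2
   vertex 3.1 1.3 2.0
   vertex 2.7 0.4 1.4
  endloop
 endfacet
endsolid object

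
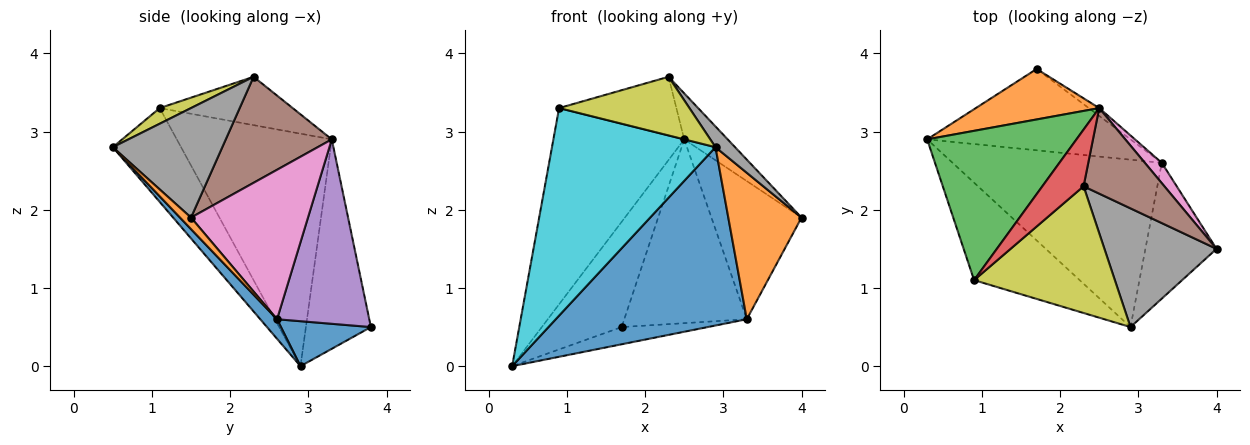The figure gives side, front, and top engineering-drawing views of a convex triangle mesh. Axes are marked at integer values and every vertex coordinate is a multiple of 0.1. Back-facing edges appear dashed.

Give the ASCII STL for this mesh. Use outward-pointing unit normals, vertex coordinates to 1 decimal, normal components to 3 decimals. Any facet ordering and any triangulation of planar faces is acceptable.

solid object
 facet normal 0.211 0.202 -0.956
  outer loop
   vertex 3.3 2.6 0.6
   vertex 0.3 2.9 0.0
   vertex 1.7 3.8 0.5
  endloop
 endfacet
 facet normal -0.592 0.727 0.349
  outer loop
   vertex 2.5 3.3 2.9
   vertex 1.7 3.8 0.5
   vertex 0.3 2.9 0.0
  endloop
 endfacet
 facet normal -0.686 0.579 0.441
  outer loop
   vertex 2.5 3.3 2.9
   vertex 0.3 2.9 0.0
   vertex 0.9 1.1 3.3
  endloop
 endfacet
 facet normal -0.632 0.557 0.539
  outer loop
   vertex 2.5 3.3 2.9
   vertex 0.9 1.1 3.3
   vertex 2.3 2.3 3.7
  endloop
 endfacet
 facet normal 0.601 0.799 -0.034
  outer loop
   vertex 2.5 3.3 2.9
   vertex 3.3 2.6 0.6
   vertex 1.7 3.8 0.5
  endloop
 endfacet
 facet normal 0.756 0.310 0.576
  outer loop
   vertex 2.5 3.3 2.9
   vertex 2.3 2.3 3.7
   vertex 4.0 1.5 1.9
  endloop
 endfacet
 facet normal 0.789 0.608 0.089
  outer loop
   vertex 2.5 3.3 2.9
   vertex 4.0 1.5 1.9
   vertex 3.3 2.6 0.6
  endloop
 endfacet
 facet normal 0.693 -0.124 0.710
  outer loop
   vertex 2.9 0.5 2.8
   vertex 4.0 1.5 1.9
   vertex 2.3 2.3 3.7
  endloop
 endfacet
 facet normal 0.100 -0.418 0.903
  outer loop
   vertex 2.9 0.5 2.8
   vertex 2.3 2.3 3.7
   vertex 0.9 1.1 3.3
  endloop
 endfacet
 facet normal -0.353 -0.847 -0.398
  outer loop
   vertex 2.9 0.5 2.8
   vertex 0.9 1.1 3.3
   vertex 0.3 2.9 0.0
  endloop
 endfacet
 facet normal 0.064 -0.728 -0.683
  outer loop
   vertex 2.9 0.5 2.8
   vertex 0.3 2.9 0.0
   vertex 3.3 2.6 0.6
  endloop
 endfacet
 facet normal 0.110 -0.729 -0.676
  outer loop
   vertex 2.9 0.5 2.8
   vertex 3.3 2.6 0.6
   vertex 4.0 1.5 1.9
  endloop
 endfacet
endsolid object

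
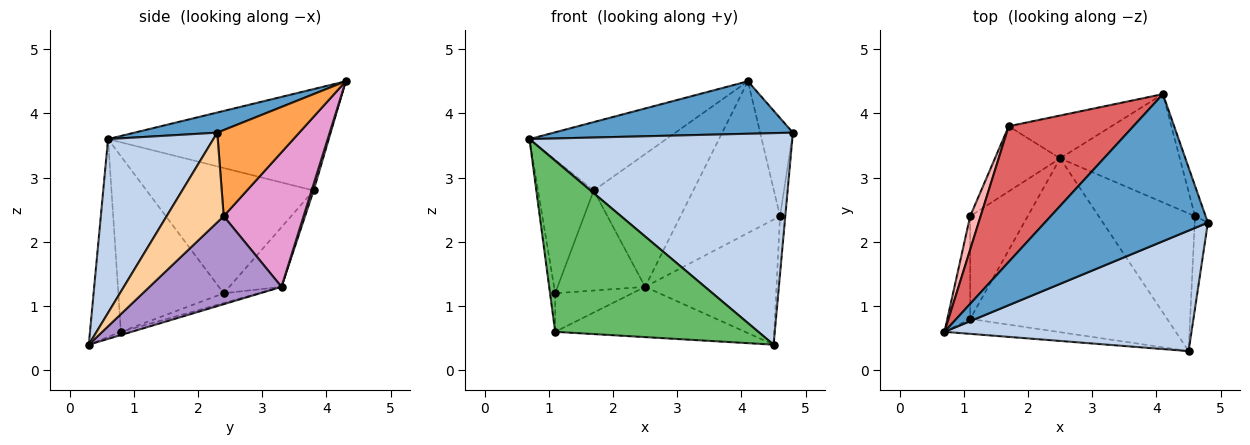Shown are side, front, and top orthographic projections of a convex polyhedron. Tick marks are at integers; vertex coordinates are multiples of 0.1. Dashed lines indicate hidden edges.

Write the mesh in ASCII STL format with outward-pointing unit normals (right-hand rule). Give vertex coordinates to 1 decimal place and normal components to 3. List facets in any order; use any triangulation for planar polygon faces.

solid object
 facet normal 0.116 -0.334 0.936
  outer loop
   vertex 4.1 4.3 4.5
   vertex 0.7 0.6 3.6
   vertex 4.8 2.3 3.7
  endloop
 endfacet
 facet normal 0.329 -0.821 0.467
  outer loop
   vertex 4.5 0.3 0.4
   vertex 4.8 2.3 3.7
   vertex 0.7 0.6 3.6
  endloop
 endfacet
 facet normal 0.923 0.368 -0.114
  outer loop
   vertex 4.6 2.4 2.4
   vertex 4.1 4.3 4.5
   vertex 4.8 2.3 3.7
  endloop
 endfacet
 facet normal 0.985 0.091 -0.145
  outer loop
   vertex 4.6 2.4 2.4
   vertex 4.8 2.3 3.7
   vertex 4.5 0.3 0.4
  endloop
 endfacet
 facet normal -0.150 -0.985 -0.086
  outer loop
   vertex 1.1 0.8 0.6
   vertex 4.5 0.3 0.4
   vertex 0.7 0.6 3.6
  endloop
 endfacet
 facet normal -0.990 0.048 -0.129
  outer loop
   vertex 1.1 0.8 0.6
   vertex 0.7 0.6 3.6
   vertex 1.1 2.4 1.2
  endloop
 endfacet
 facet normal -0.588 0.364 0.722
  outer loop
   vertex 1.7 3.8 2.8
   vertex 0.7 0.6 3.6
   vertex 4.1 4.3 4.5
  endloop
 endfacet
 facet normal -0.946 0.315 0.079
  outer loop
   vertex 1.7 3.8 2.8
   vertex 1.1 2.4 1.2
   vertex 0.7 0.6 3.6
  endloop
 endfacet
 facet normal 0.560 0.557 -0.613
  outer loop
   vertex 2.5 3.3 1.3
   vertex 4.6 2.4 2.4
   vertex 4.5 0.3 0.4
  endloop
 endfacet
 facet normal -0.016 0.278 -0.961
  outer loop
   vertex 2.5 3.3 1.3
   vertex 4.5 0.3 0.4
   vertex 1.1 0.8 0.6
  endloop
 endfacet
 facet normal -0.157 0.347 -0.925
  outer loop
   vertex 2.5 3.3 1.3
   vertex 1.1 0.8 0.6
   vertex 1.1 2.4 1.2
  endloop
 endfacet
 facet normal -0.447 0.750 -0.488
  outer loop
   vertex 2.5 3.3 1.3
   vertex 1.1 2.4 1.2
   vertex 1.7 3.8 2.8
  endloop
 endfacet
 facet normal 0.547 0.681 -0.486
  outer loop
   vertex 2.5 3.3 1.3
   vertex 4.1 4.3 4.5
   vertex 4.6 2.4 2.4
  endloop
 endfacet
 facet normal 0.019 0.952 -0.307
  outer loop
   vertex 2.5 3.3 1.3
   vertex 1.7 3.8 2.8
   vertex 4.1 4.3 4.5
  endloop
 endfacet
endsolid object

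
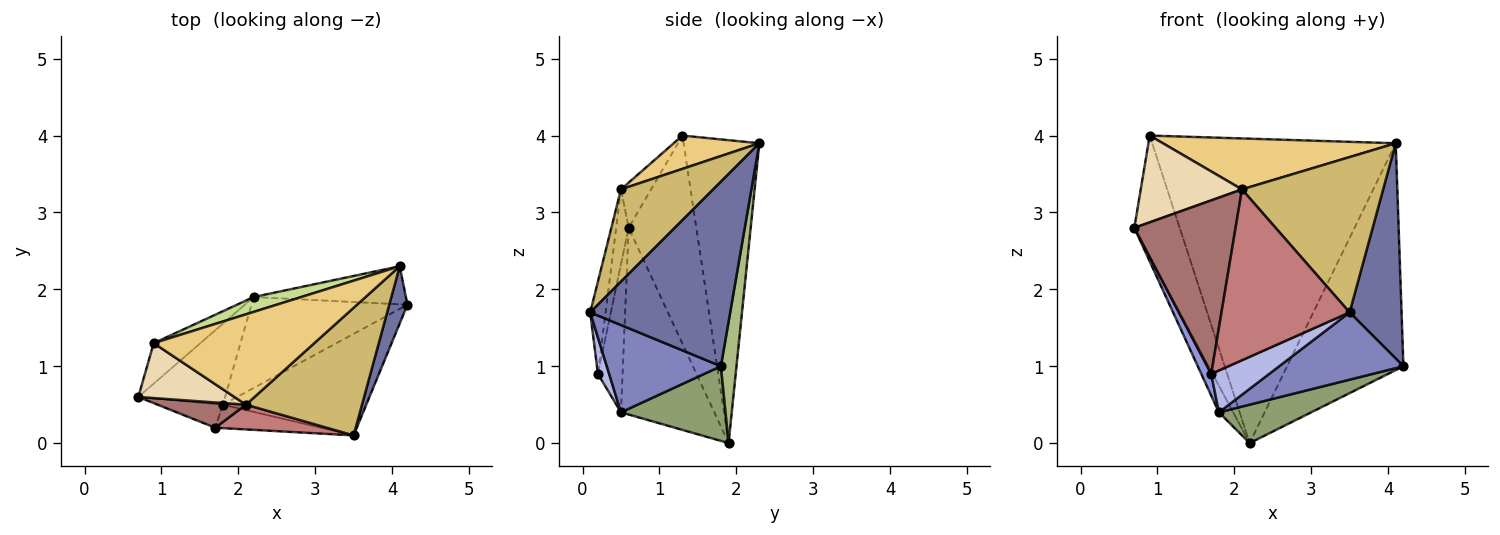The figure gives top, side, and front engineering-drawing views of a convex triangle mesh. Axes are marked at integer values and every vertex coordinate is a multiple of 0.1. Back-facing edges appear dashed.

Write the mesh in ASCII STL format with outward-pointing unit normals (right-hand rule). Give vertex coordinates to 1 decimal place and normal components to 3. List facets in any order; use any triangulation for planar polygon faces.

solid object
 facet normal 0.934 -0.347 0.092
  outer loop
   vertex 4.1 2.3 3.9
   vertex 3.5 0.1 1.7
   vertex 4.2 1.8 1.0
  endloop
 endfacet
 facet normal 0.453 -0.492 -0.743
  outer loop
   vertex 1.8 0.5 0.4
   vertex 4.2 1.8 1.0
   vertex 3.5 0.1 1.7
  endloop
 endfacet
 facet normal -0.858 -0.346 -0.379
  outer loop
   vertex 1.7 0.2 0.9
   vertex 0.7 0.6 2.8
   vertex 1.8 0.5 0.4
  endloop
 endfacet
 facet normal 0.167 -0.860 -0.483
  outer loop
   vertex 1.7 0.2 0.9
   vertex 1.8 0.5 0.4
   vertex 3.5 0.1 1.7
  endloop
 endfacet
 facet normal 0.404 -0.356 -0.843
  outer loop
   vertex 2.2 1.9 0.0
   vertex 4.2 1.8 1.0
   vertex 1.8 0.5 0.4
  endloop
 endfacet
 facet normal 0.131 0.978 -0.164
  outer loop
   vertex 2.2 1.9 0.0
   vertex 4.1 2.3 3.9
   vertex 4.2 1.8 1.0
  endloop
 endfacet
 facet normal -0.297 0.954 0.047
  outer loop
   vertex 2.2 1.9 0.0
   vertex 0.9 1.3 4.0
   vertex 4.1 2.3 3.9
  endloop
 endfacet
 facet normal -0.898 0.137 -0.417
  outer loop
   vertex 2.2 1.9 0.0
   vertex 1.8 0.5 0.4
   vertex 0.7 0.6 2.8
  endloop
 endfacet
 facet normal -0.817 0.547 -0.183
  outer loop
   vertex 2.2 1.9 0.0
   vertex 0.7 0.6 2.8
   vertex 0.9 1.3 4.0
  endloop
 endfacet
 facet normal 0.451 -0.690 0.567
  outer loop
   vertex 2.1 0.5 3.3
   vertex 3.5 0.1 1.7
   vertex 4.1 2.3 3.9
  endloop
 endfacet
 facet normal 0.178 -0.483 0.857
  outer loop
   vertex 2.1 0.5 3.3
   vertex 4.1 2.3 3.9
   vertex 0.9 1.3 4.0
  endloop
 endfacet
 facet normal -0.244 -0.819 0.519
  outer loop
   vertex 2.1 0.5 3.3
   vertex 0.9 1.3 4.0
   vertex 0.7 0.6 2.8
  endloop
 endfacet
 facet normal -0.121 -0.982 0.143
  outer loop
   vertex 2.1 0.5 3.3
   vertex 0.7 0.6 2.8
   vertex 1.7 0.2 0.9
  endloop
 endfacet
 facet normal -0.118 -0.983 0.142
  outer loop
   vertex 2.1 0.5 3.3
   vertex 1.7 0.2 0.9
   vertex 3.5 0.1 1.7
  endloop
 endfacet
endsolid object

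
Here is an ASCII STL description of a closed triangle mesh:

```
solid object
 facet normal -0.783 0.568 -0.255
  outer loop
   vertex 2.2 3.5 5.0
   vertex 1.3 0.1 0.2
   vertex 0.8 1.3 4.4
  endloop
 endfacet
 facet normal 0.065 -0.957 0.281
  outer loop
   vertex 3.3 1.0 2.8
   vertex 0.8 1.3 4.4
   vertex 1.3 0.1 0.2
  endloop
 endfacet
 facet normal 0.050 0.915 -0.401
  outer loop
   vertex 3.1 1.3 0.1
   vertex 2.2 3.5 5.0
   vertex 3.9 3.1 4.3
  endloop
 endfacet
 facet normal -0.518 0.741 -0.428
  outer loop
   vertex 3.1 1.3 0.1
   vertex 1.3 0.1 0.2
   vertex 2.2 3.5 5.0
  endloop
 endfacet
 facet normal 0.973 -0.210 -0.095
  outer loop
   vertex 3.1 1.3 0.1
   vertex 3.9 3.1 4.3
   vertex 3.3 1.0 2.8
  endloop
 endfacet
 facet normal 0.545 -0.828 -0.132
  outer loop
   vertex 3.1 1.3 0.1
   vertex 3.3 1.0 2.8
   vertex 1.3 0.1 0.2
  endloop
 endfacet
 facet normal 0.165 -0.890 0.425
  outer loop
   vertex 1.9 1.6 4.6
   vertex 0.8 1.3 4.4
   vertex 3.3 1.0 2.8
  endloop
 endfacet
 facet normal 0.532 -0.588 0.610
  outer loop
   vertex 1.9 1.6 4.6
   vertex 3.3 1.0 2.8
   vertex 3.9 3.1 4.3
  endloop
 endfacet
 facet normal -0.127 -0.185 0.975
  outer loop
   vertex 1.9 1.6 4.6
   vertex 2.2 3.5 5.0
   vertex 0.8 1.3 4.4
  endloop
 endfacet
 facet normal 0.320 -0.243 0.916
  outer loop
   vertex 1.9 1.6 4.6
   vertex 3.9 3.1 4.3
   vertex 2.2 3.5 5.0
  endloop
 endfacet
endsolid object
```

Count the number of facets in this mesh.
10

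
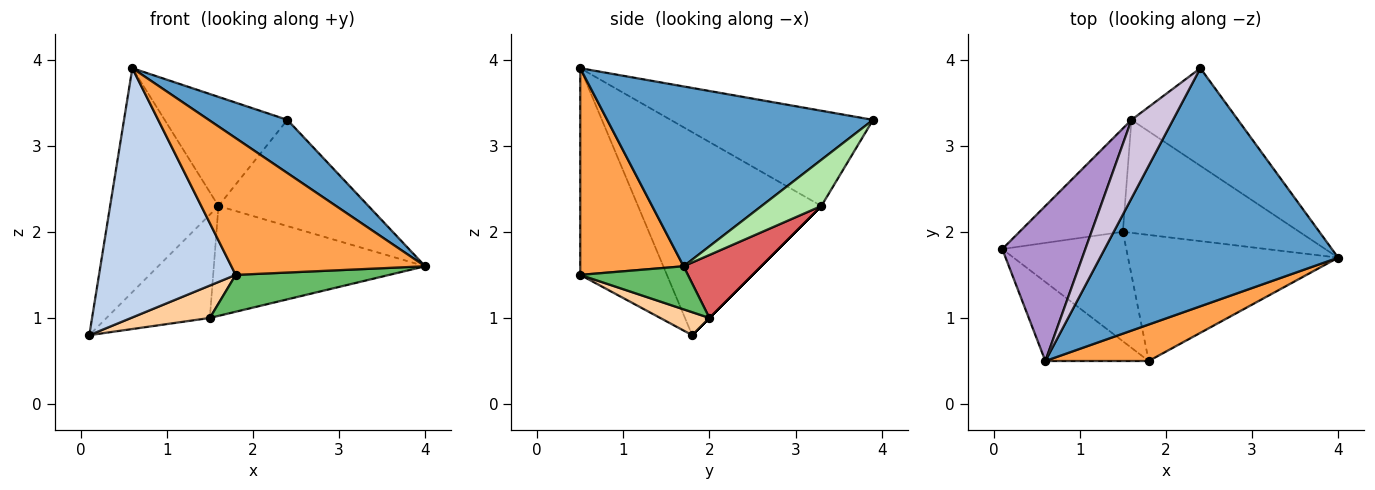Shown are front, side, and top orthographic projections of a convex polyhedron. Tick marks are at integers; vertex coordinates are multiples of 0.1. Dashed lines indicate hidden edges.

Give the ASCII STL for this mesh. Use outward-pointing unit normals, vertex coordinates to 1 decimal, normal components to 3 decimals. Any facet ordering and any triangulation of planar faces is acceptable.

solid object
 facet normal 0.593 -0.176 0.786
  outer loop
   vertex 0.6 0.5 3.9
   vertex 4.0 1.7 1.6
   vertex 2.4 3.9 3.3
  endloop
 endfacet
 facet normal -0.517 -0.816 -0.259
  outer loop
   vertex 1.8 0.5 1.5
   vertex 0.6 0.5 3.9
   vertex 0.1 1.8 0.8
  endloop
 endfacet
 facet normal 0.458 -0.859 0.229
  outer loop
   vertex 1.8 0.5 1.5
   vertex 4.0 1.7 1.6
   vertex 0.6 0.5 3.9
  endloop
 endfacet
 facet normal 0.175 -0.280 -0.944
  outer loop
   vertex 1.5 2.0 1.0
   vertex 1.8 0.5 1.5
   vertex 0.1 1.8 0.8
  endloop
 endfacet
 facet normal 0.193 -0.275 -0.942
  outer loop
   vertex 1.5 2.0 1.0
   vertex 4.0 1.7 1.6
   vertex 1.8 0.5 1.5
  endloop
 endfacet
 facet normal 0.282 0.707 -0.649
  outer loop
   vertex 1.6 3.3 2.3
   vertex 2.4 3.9 3.3
   vertex 4.0 1.7 1.6
  endloop
 endfacet
 facet normal 0.248 0.675 -0.695
  outer loop
   vertex 1.6 3.3 2.3
   vertex 4.0 1.7 1.6
   vertex 1.5 2.0 1.0
  endloop
 endfacet
 facet normal 0.000 0.707 -0.707
  outer loop
   vertex 1.6 3.3 2.3
   vertex 1.5 2.0 1.0
   vertex 0.1 1.8 0.8
  endloop
 endfacet
 facet normal -0.812 0.480 0.332
  outer loop
   vertex 1.6 3.3 2.3
   vertex 0.1 1.8 0.8
   vertex 0.6 0.5 3.9
  endloop
 endfacet
 facet normal -0.801 0.486 0.349
  outer loop
   vertex 1.6 3.3 2.3
   vertex 0.6 0.5 3.9
   vertex 2.4 3.9 3.3
  endloop
 endfacet
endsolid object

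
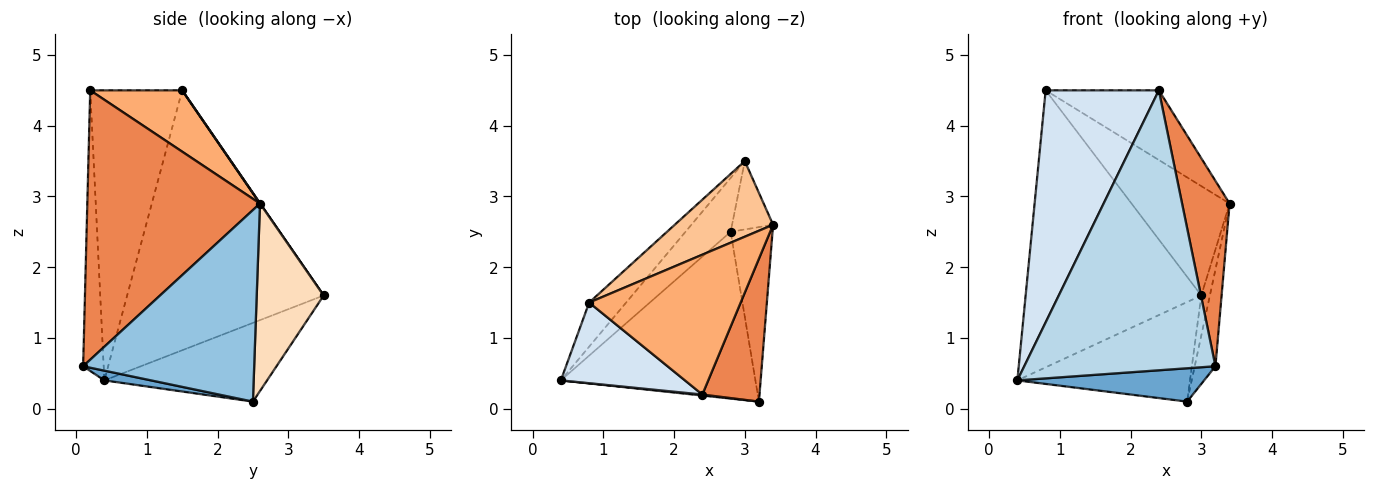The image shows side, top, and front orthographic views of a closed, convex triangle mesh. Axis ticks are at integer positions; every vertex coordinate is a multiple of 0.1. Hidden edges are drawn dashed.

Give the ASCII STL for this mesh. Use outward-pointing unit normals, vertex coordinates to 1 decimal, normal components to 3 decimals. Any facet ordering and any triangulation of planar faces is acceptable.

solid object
 facet normal 0.049 -0.196 -0.979
  outer loop
   vertex 2.8 2.5 0.1
   vertex 3.2 0.1 0.6
   vertex 0.4 0.4 0.4
  endloop
 endfacet
 facet normal 0.970 0.118 -0.212
  outer loop
   vertex 2.8 2.5 0.1
   vertex 3.4 2.6 2.9
   vertex 3.2 0.1 0.6
  endloop
 endfacet
 facet normal -0.107 -0.994 0.004
  outer loop
   vertex 2.4 0.2 4.5
   vertex 0.4 0.4 0.4
   vertex 3.2 0.1 0.6
  endloop
 endfacet
 facet normal -0.609 -0.749 0.260
  outer loop
   vertex 2.4 0.2 4.5
   vertex 0.8 1.5 4.5
   vertex 0.4 0.4 0.4
  endloop
 endfacet
 facet normal 0.945 -0.260 0.200
  outer loop
   vertex 2.4 0.2 4.5
   vertex 3.2 0.1 0.6
   vertex 3.4 2.6 2.9
  endloop
 endfacet
 facet normal 0.341 0.419 0.842
  outer loop
   vertex 2.4 0.2 4.5
   vertex 3.4 2.6 2.9
   vertex 0.8 1.5 4.5
  endloop
 endfacet
 facet normal 0.002 0.822 0.569
  outer loop
   vertex 3.0 3.5 1.6
   vertex 0.8 1.5 4.5
   vertex 3.4 2.6 2.9
  endloop
 endfacet
 facet normal 0.969 0.124 -0.212
  outer loop
   vertex 3.0 3.5 1.6
   vertex 3.4 2.6 2.9
   vertex 2.8 2.5 0.1
  endloop
 endfacet
 facet normal -0.741 0.663 -0.105
  outer loop
   vertex 3.0 3.5 1.6
   vertex 0.4 0.4 0.4
   vertex 0.8 1.5 4.5
  endloop
 endfacet
 facet normal -0.638 0.677 -0.366
  outer loop
   vertex 3.0 3.5 1.6
   vertex 2.8 2.5 0.1
   vertex 0.4 0.4 0.4
  endloop
 endfacet
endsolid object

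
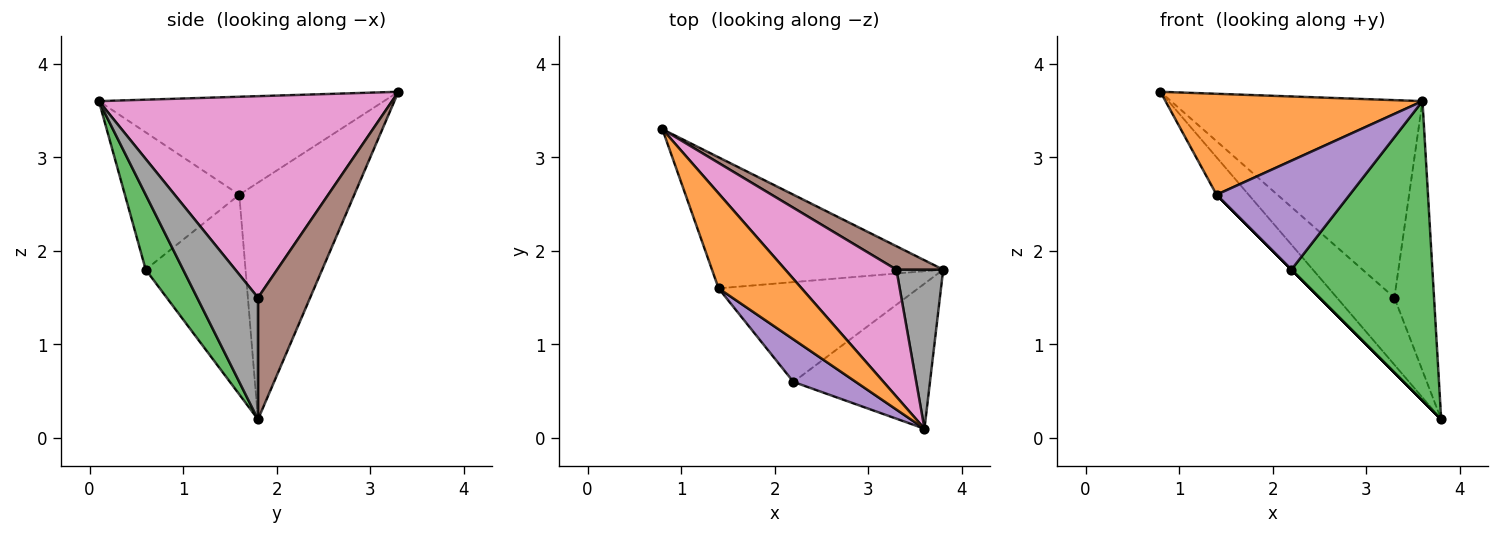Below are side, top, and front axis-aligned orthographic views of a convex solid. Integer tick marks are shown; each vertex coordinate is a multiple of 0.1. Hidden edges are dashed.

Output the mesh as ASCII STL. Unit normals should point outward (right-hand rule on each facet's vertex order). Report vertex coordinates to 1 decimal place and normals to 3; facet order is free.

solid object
 facet normal -0.702 0.196 -0.685
  outer loop
   vertex 1.4 1.6 2.6
   vertex 0.8 3.3 3.7
   vertex 3.8 1.8 0.2
  endloop
 endfacet
 facet normal -0.629 -0.567 0.533
  outer loop
   vertex 1.4 1.6 2.6
   vertex 3.6 0.1 3.6
   vertex 0.8 3.3 3.7
  endloop
 endfacet
 facet normal 0.233 -0.875 -0.424
  outer loop
   vertex 2.2 0.6 1.8
   vertex 3.8 1.8 0.2
   vertex 3.6 0.1 3.6
  endloop
 endfacet
 facet normal -0.707 0.000 -0.707
  outer loop
   vertex 2.2 0.6 1.8
   vertex 1.4 1.6 2.6
   vertex 3.8 1.8 0.2
  endloop
 endfacet
 facet normal -0.625 -0.727 0.284
  outer loop
   vertex 2.2 0.6 1.8
   vertex 3.6 0.1 3.6
   vertex 1.4 1.6 2.6
  endloop
 endfacet
 facet normal 0.650 0.717 0.250
  outer loop
   vertex 3.3 1.8 1.5
   vertex 3.8 1.8 0.2
   vertex 0.8 3.3 3.7
  endloop
 endfacet
 facet normal 0.700 0.601 0.386
  outer loop
   vertex 3.3 1.8 1.5
   vertex 0.8 3.3 3.7
   vertex 3.6 0.1 3.6
  endloop
 endfacet
 facet normal 0.797 0.520 0.307
  outer loop
   vertex 3.3 1.8 1.5
   vertex 3.6 0.1 3.6
   vertex 3.8 1.8 0.2
  endloop
 endfacet
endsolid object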